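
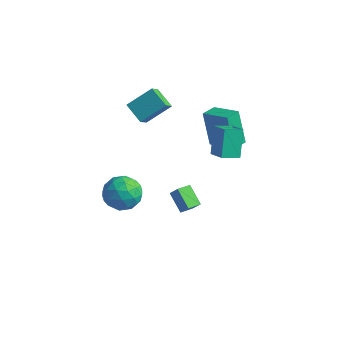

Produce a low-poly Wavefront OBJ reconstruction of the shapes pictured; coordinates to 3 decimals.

v -3.333 -3.806 -0.89
v -2.737 -2.834 -1.001
v -1.803 -4.786 -1.259
v -1.207 -3.814 -1.37
v -1.593 -4.135 -0.34
v -2.539 -3.529 -0.112
v -2.001 -4.091 -2.148
v -2.947 -3.485 -1.92
v -1.914 -3.01 -1.779
v -1.662 -3.037 -0.661
v -2.878 -4.583 -1.599
v -2.626 -4.61 -0.481
v -3.17 -3.234 -0.913
v -1.37 -4.386 -1.347
v -1.598 -4.575 -0.741
v -1.247 -4.003 -0.806
v -3.053 -3.643 -0.391
v -2.703 -3.071 -0.456
v -2.03 -3.836 -0.067
v -1.837 -4.549 -1.804
v -1.487 -3.977 -1.869
v -3.293 -3.617 -1.454
v -2.942 -3.045 -1.519
v -2.51 -3.784 -2.193
v -2.335 -2.766 -1.436
v -1.436 -3.342 -1.652
v -1.902 -3.505 -2.11
v -2.458 -3.149 -1.976
v -2.187 -2.782 -0.779
v -1.288 -3.358 -0.995
v -1.515 -3.546 -0.39
v -2.071 -3.19 -0.256
v -1.703 -2.885 -1.236
v -3.252 -4.262 -1.265
v -2.353 -4.838 -1.481
v -2.469 -4.43 -2.004
v -3.025 -4.074 -1.87
v -3.104 -4.278 -0.608
v -2.205 -4.854 -0.824
v -2.082 -4.471 -0.284
v -2.638 -4.115 -0.15
v -2.837 -4.735 -1.024
v -4.401 -0.479 2.737
v -4.193 -1.205 3.393
v -3.622 0.673 3.766
v -3.414 -0.053 4.422
v -3.246 -0.707 2.118
v -3.038 -1.433 2.774
v -2.467 0.445 3.147
v -2.259 -0.281 3.803
v 1.122 -0.486 4.182
v 2.112 -0.844 4.692
v 1.619 0.413 3.848
v 2.609 0.055 4.358
v 1.591 -1.295 2.702
v 2.581 -1.653 3.212
v 2.088 -0.396 2.368
v 3.078 -0.754 2.878
v -0.259 0.94 0.86
v -0.935 1.156 2.911
v -0.251 1.885 0.764
v -0.926 2.101 2.815
v 1.346 0.979 1.385
v 0.671 1.195 3.436
v 1.355 1.924 1.289
v 0.679 2.14 3.34
v -0.655 -0.995 -3.91
v -1.694 -0.646 -3.121
v -0.502 -0.155 -4.08
v -1.541 0.194 -3.292
v -0.139 -0.954 -3.248
v -1.178 -0.605 -2.46
v 0.014 -0.114 -3.419
v -1.025 0.235 -2.63
f 1 38 17
f 38 12 41
f 17 41 6
f 38 41 17
f 1 17 13
f 17 6 18
f 13 18 2
f 17 18 13
f 1 13 22
f 13 2 23
f 22 23 8
f 13 23 22
f 1 22 34
f 22 8 37
f 34 37 11
f 22 37 34
f 1 34 38
f 34 11 42
f 38 42 12
f 34 42 38
f 2 18 29
f 18 6 32
f 29 32 10
f 18 32 29
f 6 41 19
f 41 12 40
f 19 40 5
f 41 40 19
f 12 42 39
f 42 11 35
f 39 35 3
f 42 35 39
f 11 37 36
f 37 8 24
f 36 24 7
f 37 24 36
f 8 23 28
f 23 2 25
f 28 25 9
f 23 25 28
f 4 30 16
f 30 10 31
f 16 31 5
f 30 31 16
f 4 16 14
f 16 5 15
f 14 15 3
f 16 15 14
f 4 14 21
f 14 3 20
f 21 20 7
f 14 20 21
f 4 21 26
f 21 7 27
f 26 27 9
f 21 27 26
f 4 26 30
f 26 9 33
f 30 33 10
f 26 33 30
f 5 31 19
f 31 10 32
f 19 32 6
f 31 32 19
f 3 15 39
f 15 5 40
f 39 40 12
f 15 40 39
f 7 20 36
f 20 3 35
f 36 35 11
f 20 35 36
f 9 27 28
f 27 7 24
f 28 24 8
f 27 24 28
f 10 33 29
f 33 9 25
f 29 25 2
f 33 25 29
f 44 46 43
f 47 44 43
f 43 46 45
f 45 47 43
f 44 50 46
f 48 44 47
f 48 50 44
f 46 50 45
f 49 47 45
f 45 50 49
f 49 48 47
f 50 48 49
f 52 54 51
f 55 52 51
f 51 54 53
f 53 55 51
f 52 58 54
f 56 52 55
f 56 58 52
f 54 58 53
f 57 55 53
f 53 58 57
f 57 56 55
f 58 56 57
f 60 62 59
f 63 60 59
f 59 62 61
f 61 63 59
f 60 66 62
f 64 60 63
f 64 66 60
f 62 66 61
f 65 63 61
f 61 66 65
f 65 64 63
f 66 64 65
f 68 70 67
f 71 68 67
f 67 70 69
f 69 71 67
f 68 74 70
f 72 68 71
f 72 74 68
f 70 74 69
f 73 71 69
f 69 74 73
f 73 72 71
f 74 72 73



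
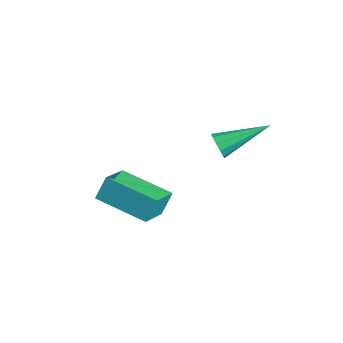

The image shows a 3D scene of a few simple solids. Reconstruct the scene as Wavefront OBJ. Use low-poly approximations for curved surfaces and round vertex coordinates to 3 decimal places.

v 2.766 -0.274 2.924
v 2.961 -0.491 3.343
v 3.374 1.414 3.516
v 3.183 -0.493 3.119
v 3.246 -0.411 2.821
v 3.125 -0.278 2.563
v 2.867 -0.142 2.442
v 2.571 -0.058 2.506
v 2.348 -0.056 2.729
v 2.285 -0.137 3.027
v 2.406 -0.271 3.286
v 2.664 -0.406 3.406
v 1.22 -4.063 1.162
v 1.135 -3.554 1.911
v 0.567 -2.953 0.335
v 0.482 -2.444 1.085
v 2.938 -3.296 0.835
v 2.853 -2.787 1.585
v 2.285 -2.186 0.009
v 2.2 -1.677 0.758
f 2 1 4
f 2 4 3
f 4 1 5
f 4 5 3
f 5 1 6
f 5 6 3
f 6 1 7
f 6 7 3
f 7 1 8
f 7 8 3
f 8 1 9
f 8 9 3
f 9 1 10
f 9 10 3
f 10 1 11
f 10 11 3
f 11 1 12
f 11 12 3
f 12 1 2
f 12 2 3
f 14 16 13
f 17 14 13
f 13 16 15
f 15 17 13
f 14 20 16
f 18 14 17
f 18 20 14
f 16 20 15
f 19 17 15
f 15 20 19
f 19 18 17
f 20 18 19



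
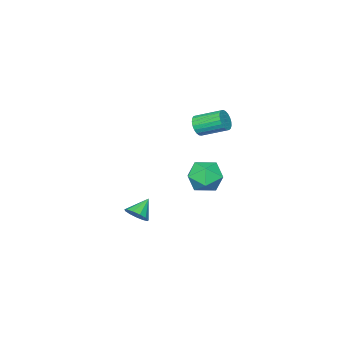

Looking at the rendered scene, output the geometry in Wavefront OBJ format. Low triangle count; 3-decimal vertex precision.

v 3.144 -0.487 -0.75
v 3.433 -0.984 -0.446
v 2.276 -0.553 -0.03
v 3.549 -0.679 -0.279
v 3.536 -0.314 -0.261
v 3.399 -0.003 -0.398
v 3.181 0.154 -0.647
v 2.951 0.107 -0.929
v 2.783 -0.128 -1.153
v 2.73 -0.477 -1.25
v 2.808 -0.83 -1.188
v 2.993 -1.073 -0.986
v 3.226 -1.131 -0.71
v -3.261 -2.619 1.986
v -2.808 -2.607 2.438
v -3.446 -1.369 3.046
v -3.899 -1.381 2.594
v -2.699 -2.458 2.247
v -3.337 -1.219 2.854
v -2.688 -2.336 2.011
v -3.326 -1.097 2.618
v -2.775 -2.263 1.77
v -3.413 -1.024 2.378
v -2.947 -2.252 1.567
v -3.585 -1.013 2.175
v -3.173 -2.304 1.436
v -3.811 -1.065 2.044
v -3.414 -2.411 1.401
v -4.052 -1.172 2.008
v -3.628 -2.554 1.466
v -4.267 -1.315 2.074
v -3.78 -2.708 1.622
v -4.418 -1.469 2.23
v -3.841 -2.847 1.84
v -4.479 -1.608 2.448
v -3.802 -2.946 2.084
v -4.44 -1.708 2.692
v -3.67 -2.989 2.311
v -4.308 -1.751 2.919
v -3.467 -2.968 2.482
v -4.105 -1.73 3.089
v -3.228 -2.887 2.567
v -3.866 -1.648 3.174
v -2.995 -2.759 2.551
v -3.633 -1.521 3.159
v -2.977 -0.649 -0.778
v -1.995 -0.903 -1.092
v -3.445 -2.297 -0.908
v -2.463 -2.551 -1.222
v -2.636 -2.238 -0.222
v -2.347 -1.22 -0.142
v -3.093 -1.98 -1.858
v -2.804 -0.962 -1.778
v -2.066 -1.726 -1.76
v -1.784 -1.885 -0.748
v -3.656 -1.315 -1.252
v -3.374 -1.474 -0.24
f 2 1 4
f 2 4 3
f 4 1 5
f 4 5 3
f 5 1 6
f 5 6 3
f 6 1 7
f 6 7 3
f 7 1 8
f 7 8 3
f 8 1 9
f 8 9 3
f 9 1 10
f 9 10 3
f 10 1 11
f 10 11 3
f 11 1 12
f 11 12 3
f 12 1 13
f 12 13 3
f 13 1 2
f 13 2 3
f 15 14 18
f 15 18 16
f 16 18 19
f 16 19 17
f 18 14 20
f 18 20 19
f 19 20 21
f 19 21 17
f 20 14 22
f 20 22 21
f 21 22 23
f 21 23 17
f 22 14 24
f 22 24 23
f 23 24 25
f 23 25 17
f 24 14 26
f 24 26 25
f 25 26 27
f 25 27 17
f 26 14 28
f 26 28 27
f 27 28 29
f 27 29 17
f 28 14 30
f 28 30 29
f 29 30 31
f 29 31 17
f 30 14 32
f 30 32 31
f 31 32 33
f 31 33 17
f 32 14 34
f 32 34 33
f 33 34 35
f 33 35 17
f 34 14 36
f 34 36 35
f 35 36 37
f 35 37 17
f 36 14 38
f 36 38 37
f 37 38 39
f 37 39 17
f 38 14 40
f 38 40 39
f 39 40 41
f 39 41 17
f 40 14 42
f 40 42 41
f 41 42 43
f 41 43 17
f 42 14 44
f 42 44 43
f 43 44 45
f 43 45 17
f 44 14 15
f 44 15 45
f 45 15 16
f 45 16 17
f 46 57 51
f 46 51 47
f 46 47 53
f 46 53 56
f 46 56 57
f 47 51 55
f 51 57 50
f 57 56 48
f 56 53 52
f 53 47 54
f 49 55 50
f 49 50 48
f 49 48 52
f 49 52 54
f 49 54 55
f 50 55 51
f 48 50 57
f 52 48 56
f 54 52 53
f 55 54 47



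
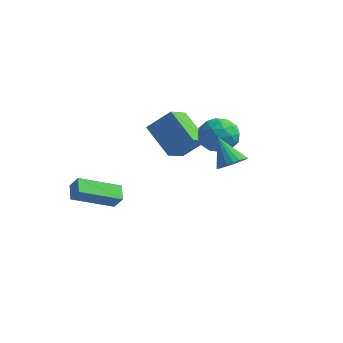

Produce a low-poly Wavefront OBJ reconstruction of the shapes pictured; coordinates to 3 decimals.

v -4.403 -3.34 0.321
v -4.968 -2.817 0.786
v -3.455 -1.608 -0.477
v -4.02 -1.084 -0.012
v -3.88 -3.336 0.952
v -4.445 -2.812 1.417
v -2.932 -1.603 0.154
v -3.497 -1.08 0.619
v -4.931 2.058 2.735
v -4.007 2.7 3.787
v -5.175 3.319 2.179
v -4.251 3.961 3.231
v -3.369 1.819 1.509
v -2.445 2.461 2.561
v -3.613 3.08 0.953
v -2.689 3.722 2.005
v 1.521 0.481 3.06
v 1.945 0.013 3.427
v 0.559 0.599 4.32
v 2.07 0.281 3.497
v 2.1 0.583 3.492
v 2.03 0.867 3.412
v 1.872 1.085 3.271
v 1.653 1.198 3.093
v 1.412 1.187 2.91
v 1.189 1.054 2.753
v 1.023 0.822 2.648
v 0.944 0.531 2.615
v 0.964 0.231 2.659
v 1.081 -0.026 2.772
v 1.273 -0.195 2.934
v 1.509 -0.247 3.119
v 1.746 -0.173 3.293
v -2.231 2.791 3.277
v -1.874 3.203 2.414
v -0.686 2.477 3.766
v -0.329 2.889 2.903
v -0.768 3.482 3.607
v -1.723 3.676 3.305
v -0.837 2.004 2.875
v -1.792 2.198 2.573
v -1.013 2.716 2.166
v -0.971 3.629 2.619
v -1.589 2.051 3.561
v -1.547 2.964 4.014
v -2.188 3.024 2.803
v -0.372 2.656 3.377
v -0.63 3.004 3.791
v -0.421 3.246 3.284
v -2.099 3.302 3.327
v -1.89 3.544 2.82
v -1.24 3.708 3.521
v -0.67 2.136 3.36
v -0.461 2.378 2.853
v -2.139 2.434 2.896
v -1.93 2.676 2.389
v -1.32 1.972 2.659
v -1.472 2.98 2.15
v -0.564 2.796 2.437
v -0.863 2.276 2.42
v -1.424 2.39 2.243
v -1.447 3.517 2.416
v -0.539 3.333 2.703
v -0.797 3.681 3.117
v -1.359 3.795 2.939
v -0.941 3.231 2.27
v -2.021 2.347 3.477
v -1.113 2.163 3.764
v -1.201 1.885 3.241
v -1.763 1.999 3.063
v -1.996 2.884 3.743
v -1.088 2.7 4.03
v -1.136 3.29 3.937
v -1.697 3.404 3.76
v -1.619 2.449 3.91
f 2 4 1
f 5 2 1
f 1 4 3
f 3 5 1
f 2 8 4
f 6 2 5
f 6 8 2
f 4 8 3
f 7 5 3
f 3 8 7
f 7 6 5
f 8 6 7
f 10 12 9
f 13 10 9
f 9 12 11
f 11 13 9
f 10 16 12
f 14 10 13
f 14 16 10
f 12 16 11
f 15 13 11
f 11 16 15
f 15 14 13
f 16 14 15
f 18 17 20
f 18 20 19
f 20 17 21
f 20 21 19
f 21 17 22
f 21 22 19
f 22 17 23
f 22 23 19
f 23 17 24
f 23 24 19
f 24 17 25
f 24 25 19
f 25 17 26
f 25 26 19
f 26 17 27
f 26 27 19
f 27 17 28
f 27 28 19
f 28 17 29
f 28 29 19
f 29 17 30
f 29 30 19
f 30 17 31
f 30 31 19
f 31 17 32
f 31 32 19
f 32 17 33
f 32 33 19
f 33 17 18
f 33 18 19
f 34 71 50
f 71 45 74
f 50 74 39
f 71 74 50
f 34 50 46
f 50 39 51
f 46 51 35
f 50 51 46
f 34 46 55
f 46 35 56
f 55 56 41
f 46 56 55
f 34 55 67
f 55 41 70
f 67 70 44
f 55 70 67
f 34 67 71
f 67 44 75
f 71 75 45
f 67 75 71
f 35 51 62
f 51 39 65
f 62 65 43
f 51 65 62
f 39 74 52
f 74 45 73
f 52 73 38
f 74 73 52
f 45 75 72
f 75 44 68
f 72 68 36
f 75 68 72
f 44 70 69
f 70 41 57
f 69 57 40
f 70 57 69
f 41 56 61
f 56 35 58
f 61 58 42
f 56 58 61
f 37 63 49
f 63 43 64
f 49 64 38
f 63 64 49
f 37 49 47
f 49 38 48
f 47 48 36
f 49 48 47
f 37 47 54
f 47 36 53
f 54 53 40
f 47 53 54
f 37 54 59
f 54 40 60
f 59 60 42
f 54 60 59
f 37 59 63
f 59 42 66
f 63 66 43
f 59 66 63
f 38 64 52
f 64 43 65
f 52 65 39
f 64 65 52
f 36 48 72
f 48 38 73
f 72 73 45
f 48 73 72
f 40 53 69
f 53 36 68
f 69 68 44
f 53 68 69
f 42 60 61
f 60 40 57
f 61 57 41
f 60 57 61
f 43 66 62
f 66 42 58
f 62 58 35
f 66 58 62



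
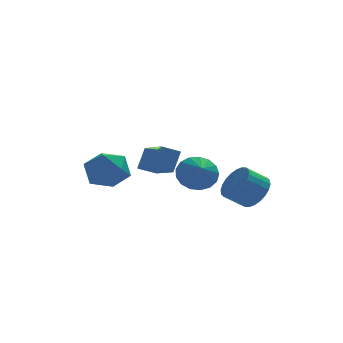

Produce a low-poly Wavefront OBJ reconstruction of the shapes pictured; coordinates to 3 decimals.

v -4.313 1.853 1.777
v -3.709 2.622 1.031
v -2.751 0.618 1.769
v -2.147 1.387 1.023
v -2.37 1.71 2.189
v -3.336 2.473 2.194
v -3.124 0.767 0.606
v -4.09 1.53 0.611
v -2.974 1.951 0.307
v -2.508 2.534 1.285
v -3.952 0.706 1.515
v -3.486 1.289 2.493
v 2.826 -2.697 1.016
v 3.417 -2.888 1.799
v 2.405 -2.955 2.547
v 1.814 -2.763 1.764
v 3.4 -2.499 1.811
v 2.388 -2.565 2.558
v 3.295 -2.139 1.701
v 2.283 -2.206 2.449
v 3.119 -1.865 1.487
v 2.107 -1.931 2.234
v 2.898 -1.717 1.201
v 1.886 -1.783 1.949
v 2.666 -1.718 0.887
v 1.655 -1.784 1.635
v 2.459 -1.868 0.593
v 1.447 -1.935 1.341
v 2.307 -2.145 0.363
v 1.295 -2.211 1.111
v 2.235 -2.505 0.233
v 1.223 -2.572 0.981
v 2.252 -2.895 0.222
v 1.24 -2.961 0.969
v 2.357 -3.254 0.331
v 1.345 -3.321 1.079
v 2.533 -3.529 0.546
v 1.521 -3.595 1.293
v 2.754 -3.677 0.831
v 1.742 -3.743 1.579
v 2.985 -3.676 1.145
v 1.974 -3.742 1.893
v 3.193 -3.525 1.439
v 2.181 -3.592 2.187
v 3.345 -3.249 1.669
v 2.333 -3.315 2.417
v -1.69 -2.144 2.377
v -1.343 -4.036 3.086
v -2.569 -2.161 2.763
v -2.222 -4.053 3.472
v -1.238 -1.667 3.428
v -0.891 -3.559 4.137
v -2.117 -1.684 3.814
v -1.77 -3.576 4.523
v 1.185 1.861 0.724
v 1.881 2.306 1.405
v 1.175 0.819 1.416
v 1.423 2.436 1.594
v 0.911 2.435 1.585
v 0.462 2.302 1.378
v 0.178 2.068 1.022
v 0.125 1.786 0.597
v 0.315 1.522 0.202
v 0.704 1.335 -0.074
v 1.203 1.269 -0.167
v 1.698 1.338 -0.056
v 2.076 1.527 0.234
v 2.249 1.792 0.637
v 2.179 2.073 1.059
f 1 12 6
f 1 6 2
f 1 2 8
f 1 8 11
f 1 11 12
f 2 6 10
f 6 12 5
f 12 11 3
f 11 8 7
f 8 2 9
f 4 10 5
f 4 5 3
f 4 3 7
f 4 7 9
f 4 9 10
f 5 10 6
f 3 5 12
f 7 3 11
f 9 7 8
f 10 9 2
f 14 13 17
f 14 17 15
f 15 17 18
f 15 18 16
f 17 13 19
f 17 19 18
f 18 19 20
f 18 20 16
f 19 13 21
f 19 21 20
f 20 21 22
f 20 22 16
f 21 13 23
f 21 23 22
f 22 23 24
f 22 24 16
f 23 13 25
f 23 25 24
f 24 25 26
f 24 26 16
f 25 13 27
f 25 27 26
f 26 27 28
f 26 28 16
f 27 13 29
f 27 29 28
f 28 29 30
f 28 30 16
f 29 13 31
f 29 31 30
f 30 31 32
f 30 32 16
f 31 13 33
f 31 33 32
f 32 33 34
f 32 34 16
f 33 13 35
f 33 35 34
f 34 35 36
f 34 36 16
f 35 13 37
f 35 37 36
f 36 37 38
f 36 38 16
f 37 13 39
f 37 39 38
f 38 39 40
f 38 40 16
f 39 13 41
f 39 41 40
f 40 41 42
f 40 42 16
f 41 13 43
f 41 43 42
f 42 43 44
f 42 44 16
f 43 13 45
f 43 45 44
f 44 45 46
f 44 46 16
f 45 13 14
f 45 14 46
f 46 14 15
f 46 15 16
f 48 50 47
f 51 48 47
f 47 50 49
f 49 51 47
f 48 54 50
f 52 48 51
f 52 54 48
f 50 54 49
f 53 51 49
f 49 54 53
f 53 52 51
f 54 52 53
f 56 55 58
f 56 58 57
f 58 55 59
f 58 59 57
f 59 55 60
f 59 60 57
f 60 55 61
f 60 61 57
f 61 55 62
f 61 62 57
f 62 55 63
f 62 63 57
f 63 55 64
f 63 64 57
f 64 55 65
f 64 65 57
f 65 55 66
f 65 66 57
f 66 55 67
f 66 67 57
f 67 55 68
f 67 68 57
f 68 55 69
f 68 69 57
f 69 55 56
f 69 56 57



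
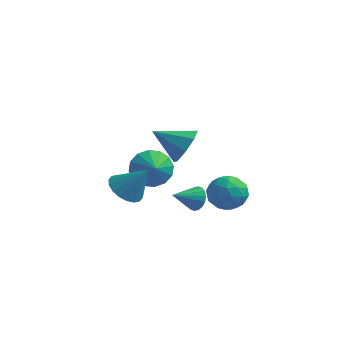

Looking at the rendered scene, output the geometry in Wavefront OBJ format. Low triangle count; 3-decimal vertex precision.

v -1.038 -0.232 -1.11
v -0.708 -0.72 -1.488
v -1.802 -1.228 -0.49
v -0.53 -0.698 -1.233
v -0.453 -0.583 -0.954
v -0.492 -0.399 -0.705
v -0.639 -0.182 -0.537
v -0.865 0.026 -0.483
v -1.125 0.182 -0.552
v -1.368 0.256 -0.732
v -1.546 0.234 -0.987
v -1.623 0.119 -1.266
v -1.584 -0.065 -1.515
v -1.437 -0.282 -1.683
v -1.211 -0.489 -1.737
v -0.951 -0.646 -1.668
v -3.98 1.232 -0.661
v -3.254 1.205 -1.474
v -3.42 0.528 -0.139
v -3.07 1.61 -1.127
v -3.129 1.913 -0.655
v -3.416 2.034 -0.185
v -3.854 1.94 0.158
v -4.326 1.656 0.281
v -4.705 1.259 0.152
v -4.89 0.854 -0.195
v -4.831 0.551 -0.667
v -4.544 0.43 -1.138
v -4.105 0.524 -1.48
v -3.633 0.808 -1.604
v -0.866 -1.849 3.317
v -0.48 -1.429 4.186
v -2.314 -2.231 4.143
v -0.874 -0.9 3.741
v -1.264 -0.927 3.047
v -1.42 -1.494 2.511
v -1.252 -2.269 2.447
v -0.858 -2.799 2.892
v -0.469 -2.772 3.586
v -0.312 -2.204 4.122
v -1.005 3.624 -3.3
v -0.476 3.928 -2.405
v -1.124 1.992 -2.675
v -0.595 2.296 -1.78
v -1.599 2.657 -1.965
v -1.526 3.666 -2.351
v -0.074 2.254 -2.729
v -0.001 3.263 -3.115
v 0.099 3.081 -2.052
v -0.844 3.331 -1.58
v -0.756 2.589 -3.5
v -1.699 2.839 -3.028
v -0.73 3.92 -2.907
v -0.87 2 -2.173
v -1.46 2.213 -2.282
v -1.15 2.391 -1.756
v -1.347 3.766 -2.876
v -1.036 3.944 -2.35
v -1.696 3.197 -2.091
v -0.564 1.976 -2.73
v -0.253 2.154 -2.204
v -0.45 3.529 -3.324
v -0.14 3.707 -2.798
v 0.096 2.723 -2.989
v -0.081 3.6 -2.173
v -0.152 2.641 -1.806
v 0.155 2.616 -2.364
v 0.198 3.209 -2.591
v -0.635 3.747 -1.896
v -0.706 2.787 -1.529
v -1.296 3 -1.638
v -1.252 3.593 -1.865
v -0.297 3.249 -1.689
v -0.894 3.133 -3.551
v -0.965 2.173 -3.184
v -0.348 2.327 -3.215
v -0.304 2.92 -3.442
v -1.448 3.279 -3.274
v -1.519 2.32 -2.907
v -1.798 2.711 -2.489
v -1.755 3.304 -2.716
v -1.303 2.671 -3.391
v -3.698 -2.14 -0.012
v -2.98 -1.866 -0.588
v -2.662 -1.94 1.372
v -3.175 -1.497 -0.496
v -3.472 -1.255 -0.308
v -3.815 -1.188 -0.062
v -4.134 -1.31 0.195
v -4.367 -1.596 0.41
v -4.467 -1.99 0.542
v -4.415 -2.413 0.564
v -4.221 -2.782 0.472
v -3.924 -3.024 0.285
v -3.581 -3.091 0.038
v -3.262 -2.97 -0.219
v -3.029 -2.684 -0.434
v -2.929 -2.29 -0.566
f 2 1 4
f 2 4 3
f 4 1 5
f 4 5 3
f 5 1 6
f 5 6 3
f 6 1 7
f 6 7 3
f 7 1 8
f 7 8 3
f 8 1 9
f 8 9 3
f 9 1 10
f 9 10 3
f 10 1 11
f 10 11 3
f 11 1 12
f 11 12 3
f 12 1 13
f 12 13 3
f 13 1 14
f 13 14 3
f 14 1 15
f 14 15 3
f 15 1 16
f 15 16 3
f 16 1 2
f 16 2 3
f 18 17 20
f 18 20 19
f 20 17 21
f 20 21 19
f 21 17 22
f 21 22 19
f 22 17 23
f 22 23 19
f 23 17 24
f 23 24 19
f 24 17 25
f 24 25 19
f 25 17 26
f 25 26 19
f 26 17 27
f 26 27 19
f 27 17 28
f 27 28 19
f 28 17 29
f 28 29 19
f 29 17 30
f 29 30 19
f 30 17 18
f 30 18 19
f 32 31 34
f 32 34 33
f 34 31 35
f 34 35 33
f 35 31 36
f 35 36 33
f 36 31 37
f 36 37 33
f 37 31 38
f 37 38 33
f 38 31 39
f 38 39 33
f 39 31 40
f 39 40 33
f 40 31 32
f 40 32 33
f 41 78 57
f 78 52 81
f 57 81 46
f 78 81 57
f 41 57 53
f 57 46 58
f 53 58 42
f 57 58 53
f 41 53 62
f 53 42 63
f 62 63 48
f 53 63 62
f 41 62 74
f 62 48 77
f 74 77 51
f 62 77 74
f 41 74 78
f 74 51 82
f 78 82 52
f 74 82 78
f 42 58 69
f 58 46 72
f 69 72 50
f 58 72 69
f 46 81 59
f 81 52 80
f 59 80 45
f 81 80 59
f 52 82 79
f 82 51 75
f 79 75 43
f 82 75 79
f 51 77 76
f 77 48 64
f 76 64 47
f 77 64 76
f 48 63 68
f 63 42 65
f 68 65 49
f 63 65 68
f 44 70 56
f 70 50 71
f 56 71 45
f 70 71 56
f 44 56 54
f 56 45 55
f 54 55 43
f 56 55 54
f 44 54 61
f 54 43 60
f 61 60 47
f 54 60 61
f 44 61 66
f 61 47 67
f 66 67 49
f 61 67 66
f 44 66 70
f 66 49 73
f 70 73 50
f 66 73 70
f 45 71 59
f 71 50 72
f 59 72 46
f 71 72 59
f 43 55 79
f 55 45 80
f 79 80 52
f 55 80 79
f 47 60 76
f 60 43 75
f 76 75 51
f 60 75 76
f 49 67 68
f 67 47 64
f 68 64 48
f 67 64 68
f 50 73 69
f 73 49 65
f 69 65 42
f 73 65 69
f 84 83 86
f 84 86 85
f 86 83 87
f 86 87 85
f 87 83 88
f 87 88 85
f 88 83 89
f 88 89 85
f 89 83 90
f 89 90 85
f 90 83 91
f 90 91 85
f 91 83 92
f 91 92 85
f 92 83 93
f 92 93 85
f 93 83 94
f 93 94 85
f 94 83 95
f 94 95 85
f 95 83 96
f 95 96 85
f 96 83 97
f 96 97 85
f 97 83 98
f 97 98 85
f 98 83 84
f 98 84 85



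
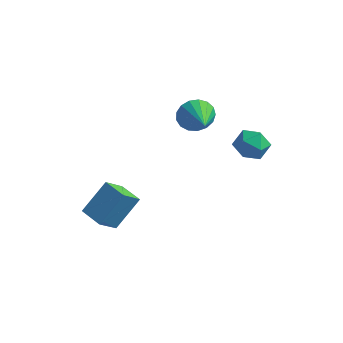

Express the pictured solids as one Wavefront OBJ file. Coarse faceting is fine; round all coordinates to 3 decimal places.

v 0.915 -0.376 2.407
v 1.389 -0.243 1.666
v 2.045 -1.584 2.913
v 1.557 0.032 1.945
v 1.578 0.212 2.33
v 1.447 0.259 2.733
v 1.194 0.159 3.061
v 0.877 -0.063 3.239
v 0.569 -0.356 3.227
v 0.34 -0.655 3.026
v 0.242 -0.889 2.684
v 0.299 -1.006 2.279
v 0.497 -0.978 1.902
v 0.791 -0.813 1.642
v 1.113 -0.548 1.556
v -2.545 -2.999 -3.979
v -2.798 -3.957 -3.107
v -1.993 -1.864 -2.572
v -2.246 -2.822 -1.7
v -1.374 -3.418 -4.1
v -1.627 -4.376 -3.228
v -0.822 -2.283 -2.693
v -1.075 -3.241 -1.821
v 3.307 1.146 0.117
v 3.961 0.959 0.713
v 2.459 0.121 0.727
v 3.113 -0.066 1.323
v 2.674 0.723 1.367
v 3.197 1.356 0.99
v 3.223 -0.276 0.45
v 3.746 0.357 0.073
v 3.909 0.08 0.919
v 3.57 0.698 1.485
v 2.85 0.382 -0.045
v 2.511 1 0.521
f 2 1 4
f 2 4 3
f 4 1 5
f 4 5 3
f 5 1 6
f 5 6 3
f 6 1 7
f 6 7 3
f 7 1 8
f 7 8 3
f 8 1 9
f 8 9 3
f 9 1 10
f 9 10 3
f 10 1 11
f 10 11 3
f 11 1 12
f 11 12 3
f 12 1 13
f 12 13 3
f 13 1 14
f 13 14 3
f 14 1 15
f 14 15 3
f 15 1 2
f 15 2 3
f 17 19 16
f 20 17 16
f 16 19 18
f 18 20 16
f 17 23 19
f 21 17 20
f 21 23 17
f 19 23 18
f 22 20 18
f 18 23 22
f 22 21 20
f 23 21 22
f 24 35 29
f 24 29 25
f 24 25 31
f 24 31 34
f 24 34 35
f 25 29 33
f 29 35 28
f 35 34 26
f 34 31 30
f 31 25 32
f 27 33 28
f 27 28 26
f 27 26 30
f 27 30 32
f 27 32 33
f 28 33 29
f 26 28 35
f 30 26 34
f 32 30 31
f 33 32 25



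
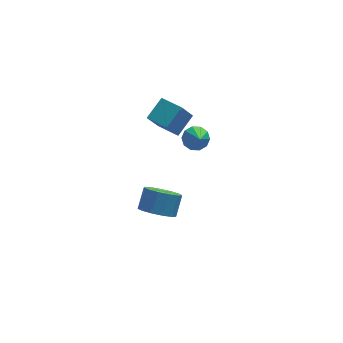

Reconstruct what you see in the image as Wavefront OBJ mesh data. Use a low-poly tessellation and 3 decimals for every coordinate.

v -2.673 -3.656 -1.902
v -2.012 -3.195 -2.636
v -1.487 -2.382 -1.652
v -2.147 -2.844 -0.918
v -2.529 -2.863 -2.635
v -2.003 -2.05 -1.651
v -3.091 -2.782 -2.401
v -2.566 -1.969 -1.417
v -3.52 -2.98 -2.008
v -2.995 -2.167 -1.025
v -3.681 -3.392 -1.582
v -3.155 -2.579 -0.599
v -3.521 -3.888 -1.257
v -2.995 -3.075 -0.274
v -3.092 -4.311 -1.137
v -2.566 -3.498 -0.154
v -2.53 -4.526 -1.26
v -2.004 -3.713 -0.276
v -2.013 -4.465 -1.586
v -1.488 -3.652 -0.603
v -1.706 -4.147 -2.013
v -1.18 -3.334 -1.029
v -1.705 -3.674 -2.404
v -1.18 -2.861 -1.42
v 1.467 4.398 -4.446
v 2.296 4.244 -4.547
v 1.373 2.962 -3.014
v 2.244 4.614 -4.178
v 1.894 4.903 -3.912
v 1.382 4.998 -3.85
v 0.901 4.864 -4.015
v 0.637 4.553 -4.345
v 0.689 4.182 -4.713
v 1.039 3.894 -4.98
v 1.552 3.798 -5.042
v 2.032 3.932 -4.877
v -0.801 2.087 -0.411
v 0.268 2.94 0.419
v -1.701 3.342 -0.541
v -0.632 4.195 0.289
v -0.048 2.485 -1.789
v 1.021 3.338 -0.959
v -0.948 3.74 -1.919
v 0.121 4.593 -1.089
f 2 1 5
f 2 5 3
f 3 5 6
f 3 6 4
f 5 1 7
f 5 7 6
f 6 7 8
f 6 8 4
f 7 1 9
f 7 9 8
f 8 9 10
f 8 10 4
f 9 1 11
f 9 11 10
f 10 11 12
f 10 12 4
f 11 1 13
f 11 13 12
f 12 13 14
f 12 14 4
f 13 1 15
f 13 15 14
f 14 15 16
f 14 16 4
f 15 1 17
f 15 17 16
f 16 17 18
f 16 18 4
f 17 1 19
f 17 19 18
f 18 19 20
f 18 20 4
f 19 1 21
f 19 21 20
f 20 21 22
f 20 22 4
f 21 1 23
f 21 23 22
f 22 23 24
f 22 24 4
f 23 1 2
f 23 2 24
f 24 2 3
f 24 3 4
f 26 25 28
f 26 28 27
f 28 25 29
f 28 29 27
f 29 25 30
f 29 30 27
f 30 25 31
f 30 31 27
f 31 25 32
f 31 32 27
f 32 25 33
f 32 33 27
f 33 25 34
f 33 34 27
f 34 25 35
f 34 35 27
f 35 25 36
f 35 36 27
f 36 25 26
f 36 26 27
f 38 40 37
f 41 38 37
f 37 40 39
f 39 41 37
f 38 44 40
f 42 38 41
f 42 44 38
f 40 44 39
f 43 41 39
f 39 44 43
f 43 42 41
f 44 42 43



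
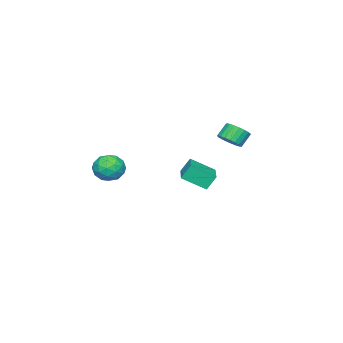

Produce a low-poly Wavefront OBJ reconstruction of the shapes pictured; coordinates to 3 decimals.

v 3.268 -2.77 -1.357
v 4.15 -2.319 -1.005
v 3.29 -3.841 -0.035
v 4.172 -3.39 0.317
v 3.264 -2.86 0.342
v 3.251 -2.198 -0.475
v 4.189 -3.962 -0.565
v 4.176 -3.3 -1.382
v 4.72 -3.055 -0.516
v 4.148 -2.374 0.045
v 3.292 -3.786 -1.085
v 2.72 -3.105 -0.524
v 3.708 -2.45 -1.297
v 3.732 -3.71 0.257
v 3.199 -3.398 0.272
v 3.717 -3.133 0.479
v 3.179 -2.38 -0.985
v 3.697 -2.114 -0.778
v 3.176 -2.432 0.014
v 3.743 -4.046 -0.262
v 4.261 -3.78 -0.055
v 3.723 -3.027 -1.519
v 4.241 -2.762 -1.312
v 4.264 -3.728 -1.054
v 4.561 -2.618 -0.803
v 4.573 -3.248 -0.026
v 4.583 -3.584 -0.544
v 4.576 -3.195 -1.024
v 4.224 -2.218 -0.473
v 4.237 -2.847 0.304
v 3.703 -2.536 0.319
v 3.695 -2.147 -0.161
v 4.559 -2.651 -0.186
v 3.203 -3.313 -1.344
v 3.216 -3.942 -0.567
v 3.745 -4.013 -0.879
v 3.737 -3.624 -1.359
v 2.867 -2.912 -1.014
v 2.879 -3.542 -0.237
v 2.864 -2.965 -0.016
v 2.857 -2.576 -0.496
v 2.881 -3.509 -0.854
v -3.076 0.974 0.287
v -2.619 1.662 0.487
v -3.306 1.874 1.332
v -3.764 1.186 1.133
v -2.856 1.794 0.261
v -3.543 2.007 1.106
v -3.131 1.785 0.039
v -3.819 1.997 0.884
v -3.397 1.635 -0.139
v -4.084 1.848 0.706
v -3.607 1.371 -0.244
v -4.295 1.584 0.601
v -3.725 1.039 -0.257
v -4.413 1.251 0.588
v -3.732 0.695 -0.176
v -4.419 0.907 0.669
v -3.625 0.399 -0.015
v -4.312 0.611 0.831
v -3.423 0.203 0.199
v -4.11 0.415 1.044
v -3.161 0.14 0.428
v -3.849 0.352 1.273
v -2.884 0.221 0.633
v -3.572 0.433 1.478
v -2.641 0.433 0.778
v -3.329 0.645 1.623
v -2.473 0.738 0.838
v -3.161 0.95 1.683
v -2.409 1.084 0.803
v -3.097 1.296 1.648
v -2.461 1.411 0.679
v -3.148 1.623 1.524
v -5.263 -1.355 -3.388
v -4.494 -2.723 -2.468
v -3.475 -0.171 -3.122
v -2.706 -1.54 -2.201
v -4.834 -1.78 -4.379
v -4.065 -3.149 -3.458
v -3.046 -0.597 -4.112
v -2.277 -1.965 -3.192
f 1 38 17
f 38 12 41
f 17 41 6
f 38 41 17
f 1 17 13
f 17 6 18
f 13 18 2
f 17 18 13
f 1 13 22
f 13 2 23
f 22 23 8
f 13 23 22
f 1 22 34
f 22 8 37
f 34 37 11
f 22 37 34
f 1 34 38
f 34 11 42
f 38 42 12
f 34 42 38
f 2 18 29
f 18 6 32
f 29 32 10
f 18 32 29
f 6 41 19
f 41 12 40
f 19 40 5
f 41 40 19
f 12 42 39
f 42 11 35
f 39 35 3
f 42 35 39
f 11 37 36
f 37 8 24
f 36 24 7
f 37 24 36
f 8 23 28
f 23 2 25
f 28 25 9
f 23 25 28
f 4 30 16
f 30 10 31
f 16 31 5
f 30 31 16
f 4 16 14
f 16 5 15
f 14 15 3
f 16 15 14
f 4 14 21
f 14 3 20
f 21 20 7
f 14 20 21
f 4 21 26
f 21 7 27
f 26 27 9
f 21 27 26
f 4 26 30
f 26 9 33
f 30 33 10
f 26 33 30
f 5 31 19
f 31 10 32
f 19 32 6
f 31 32 19
f 3 15 39
f 15 5 40
f 39 40 12
f 15 40 39
f 7 20 36
f 20 3 35
f 36 35 11
f 20 35 36
f 9 27 28
f 27 7 24
f 28 24 8
f 27 24 28
f 10 33 29
f 33 9 25
f 29 25 2
f 33 25 29
f 44 43 47
f 44 47 45
f 45 47 48
f 45 48 46
f 47 43 49
f 47 49 48
f 48 49 50
f 48 50 46
f 49 43 51
f 49 51 50
f 50 51 52
f 50 52 46
f 51 43 53
f 51 53 52
f 52 53 54
f 52 54 46
f 53 43 55
f 53 55 54
f 54 55 56
f 54 56 46
f 55 43 57
f 55 57 56
f 56 57 58
f 56 58 46
f 57 43 59
f 57 59 58
f 58 59 60
f 58 60 46
f 59 43 61
f 59 61 60
f 60 61 62
f 60 62 46
f 61 43 63
f 61 63 62
f 62 63 64
f 62 64 46
f 63 43 65
f 63 65 64
f 64 65 66
f 64 66 46
f 65 43 67
f 65 67 66
f 66 67 68
f 66 68 46
f 67 43 69
f 67 69 68
f 68 69 70
f 68 70 46
f 69 43 71
f 69 71 70
f 70 71 72
f 70 72 46
f 71 43 73
f 71 73 72
f 72 73 74
f 72 74 46
f 73 43 44
f 73 44 74
f 74 44 45
f 74 45 46
f 76 78 75
f 79 76 75
f 75 78 77
f 77 79 75
f 76 82 78
f 80 76 79
f 80 82 76
f 78 82 77
f 81 79 77
f 77 82 81
f 81 80 79
f 82 80 81



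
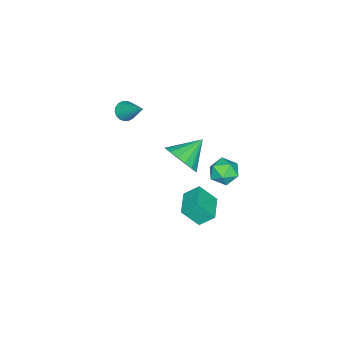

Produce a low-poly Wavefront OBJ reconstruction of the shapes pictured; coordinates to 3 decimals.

v 0.877 -4.468 1.073
v 1.105 -4.146 0.621
v 1.403 -3.132 2.287
v 0.853 -4.059 0.634
v 0.606 -4.053 0.734
v 0.412 -4.129 0.902
v 0.311 -4.273 1.103
v 0.322 -4.454 1.299
v 0.442 -4.639 1.449
v 0.649 -4.789 1.525
v 0.901 -4.876 1.512
v 1.149 -4.882 1.411
v 1.342 -4.806 1.244
v 1.444 -4.663 1.043
v 1.433 -4.481 0.847
v 1.312 -4.297 0.697
v 2.371 -0.462 0.308
v 2.824 -0.772 1.191
v 1.109 0.042 1.132
v 2.977 -0.301 1.138
v 2.991 0.133 0.894
v 2.863 0.43 0.516
v 2.623 0.523 0.091
v 2.325 0.391 -0.285
v 2.037 0.063 -0.525
v 1.826 -0.385 -0.574
v 1.74 -0.851 -0.421
v 1.799 -1.228 -0.101
v 1.989 -1.429 0.313
v 2.266 -1.409 0.725
v 2.568 -1.172 1.043
v 1.731 0.362 -3.641
v 2.112 -0.436 -2.66
v 1.413 1.066 -2.945
v 1.793 0.269 -1.964
v 3.047 0.971 -3.656
v 3.427 0.174 -2.675
v 2.728 1.676 -2.96
v 3.109 0.878 -1.979
v 3.074 2.898 1.308
v 3.883 2.869 1.316
v 3.037 2.151 2.384
v 3.846 2.122 2.392
v 3.464 2.817 2.556
v 3.486 3.278 1.892
v 3.434 1.742 1.808
v 3.456 2.203 1.144
v 4.105 2.155 1.625
v 4.124 2.819 2.088
v 2.796 2.201 1.612
v 2.815 2.865 2.075
f 2 1 4
f 2 4 3
f 4 1 5
f 4 5 3
f 5 1 6
f 5 6 3
f 6 1 7
f 6 7 3
f 7 1 8
f 7 8 3
f 8 1 9
f 8 9 3
f 9 1 10
f 9 10 3
f 10 1 11
f 10 11 3
f 11 1 12
f 11 12 3
f 12 1 13
f 12 13 3
f 13 1 14
f 13 14 3
f 14 1 15
f 14 15 3
f 15 1 16
f 15 16 3
f 16 1 2
f 16 2 3
f 18 17 20
f 18 20 19
f 20 17 21
f 20 21 19
f 21 17 22
f 21 22 19
f 22 17 23
f 22 23 19
f 23 17 24
f 23 24 19
f 24 17 25
f 24 25 19
f 25 17 26
f 25 26 19
f 26 17 27
f 26 27 19
f 27 17 28
f 27 28 19
f 28 17 29
f 28 29 19
f 29 17 30
f 29 30 19
f 30 17 31
f 30 31 19
f 31 17 18
f 31 18 19
f 33 35 32
f 36 33 32
f 32 35 34
f 34 36 32
f 33 39 35
f 37 33 36
f 37 39 33
f 35 39 34
f 38 36 34
f 34 39 38
f 38 37 36
f 39 37 38
f 40 51 45
f 40 45 41
f 40 41 47
f 40 47 50
f 40 50 51
f 41 45 49
f 45 51 44
f 51 50 42
f 50 47 46
f 47 41 48
f 43 49 44
f 43 44 42
f 43 42 46
f 43 46 48
f 43 48 49
f 44 49 45
f 42 44 51
f 46 42 50
f 48 46 47
f 49 48 41



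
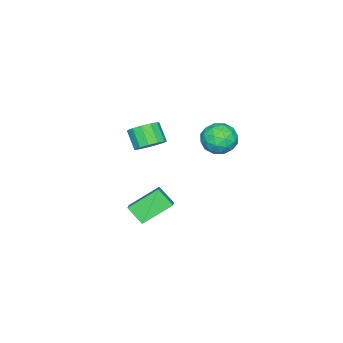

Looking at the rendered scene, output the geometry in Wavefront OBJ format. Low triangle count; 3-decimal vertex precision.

v 1.135 0.771 2.499
v 1.823 1.072 3.065
v 1.332 0.31 4.066
v 0.645 0.009 3.501
v 1.42 1.411 3.126
v 0.93 0.649 4.127
v 0.927 1.547 2.988
v 0.437 0.785 3.989
v 0.5 1.436 2.695
v 0.01 0.674 3.696
v 0.275 1.114 2.339
v -0.215 0.353 3.34
v 0.323 0.683 2.035
v -0.168 -0.078 3.036
v 0.628 0.28 1.878
v 0.138 -0.481 2.879
v 1.095 0.033 1.918
v 0.605 -0.729 2.92
v 1.574 0.02 2.143
v 1.084 -0.742 3.144
v 1.914 0.245 2.481
v 1.424 -0.516 3.482
v 2.007 0.637 2.825
v 1.517 -0.124 3.826
v -4.399 2.84 0.803
v -3.519 3.4 0.281
v -3.161 1.86 1.839
v -2.281 2.42 1.317
v -2.987 2.995 2.047
v -3.752 3.6 1.407
v -2.928 1.66 0.713
v -3.693 2.265 0.073
v -2.61 2.671 0.225
v -2.646 3.496 1.05
v -4.034 1.764 1.07
v -4.07 2.589 1.895
v -4.068 3.206 0.451
v -2.612 2.054 1.669
v -3.027 2.392 2.098
v -2.51 2.721 1.791
v -4.205 3.324 1.113
v -3.687 3.653 0.806
v -3.375 3.415 1.844
v -2.993 1.607 1.314
v -2.475 1.936 1.007
v -4.17 2.539 0.329
v -3.653 2.868 0.022
v -3.305 1.845 0.276
v -3.016 3.107 0.111
v -2.288 2.531 0.72
v -2.668 2.084 0.365
v -3.118 2.44 -0.011
v -3.037 3.592 0.596
v -2.309 3.016 1.205
v -2.724 3.354 1.634
v -3.174 3.71 1.258
v -2.503 3.163 0.563
v -4.371 2.244 0.915
v -3.643 1.668 1.524
v -3.506 1.55 0.862
v -3.956 1.906 0.486
v -4.392 2.729 1.4
v -3.664 2.153 2.009
v -3.562 2.82 2.131
v -4.012 3.176 1.755
v -4.177 2.097 1.557
v -1.726 -0.37 -3.17
v -0.798 0.113 -2.623
v -1.673 0.626 -4.139
v -0.745 1.108 -3.592
v -0.375 -1.608 -4.368
v 0.553 -1.126 -3.821
v -0.322 -0.613 -5.337
v 0.606 -0.13 -4.79
f 2 1 5
f 2 5 3
f 3 5 6
f 3 6 4
f 5 1 7
f 5 7 6
f 6 7 8
f 6 8 4
f 7 1 9
f 7 9 8
f 8 9 10
f 8 10 4
f 9 1 11
f 9 11 10
f 10 11 12
f 10 12 4
f 11 1 13
f 11 13 12
f 12 13 14
f 12 14 4
f 13 1 15
f 13 15 14
f 14 15 16
f 14 16 4
f 15 1 17
f 15 17 16
f 16 17 18
f 16 18 4
f 17 1 19
f 17 19 18
f 18 19 20
f 18 20 4
f 19 1 21
f 19 21 20
f 20 21 22
f 20 22 4
f 21 1 23
f 21 23 22
f 22 23 24
f 22 24 4
f 23 1 2
f 23 2 24
f 24 2 3
f 24 3 4
f 25 62 41
f 62 36 65
f 41 65 30
f 62 65 41
f 25 41 37
f 41 30 42
f 37 42 26
f 41 42 37
f 25 37 46
f 37 26 47
f 46 47 32
f 37 47 46
f 25 46 58
f 46 32 61
f 58 61 35
f 46 61 58
f 25 58 62
f 58 35 66
f 62 66 36
f 58 66 62
f 26 42 53
f 42 30 56
f 53 56 34
f 42 56 53
f 30 65 43
f 65 36 64
f 43 64 29
f 65 64 43
f 36 66 63
f 66 35 59
f 63 59 27
f 66 59 63
f 35 61 60
f 61 32 48
f 60 48 31
f 61 48 60
f 32 47 52
f 47 26 49
f 52 49 33
f 47 49 52
f 28 54 40
f 54 34 55
f 40 55 29
f 54 55 40
f 28 40 38
f 40 29 39
f 38 39 27
f 40 39 38
f 28 38 45
f 38 27 44
f 45 44 31
f 38 44 45
f 28 45 50
f 45 31 51
f 50 51 33
f 45 51 50
f 28 50 54
f 50 33 57
f 54 57 34
f 50 57 54
f 29 55 43
f 55 34 56
f 43 56 30
f 55 56 43
f 27 39 63
f 39 29 64
f 63 64 36
f 39 64 63
f 31 44 60
f 44 27 59
f 60 59 35
f 44 59 60
f 33 51 52
f 51 31 48
f 52 48 32
f 51 48 52
f 34 57 53
f 57 33 49
f 53 49 26
f 57 49 53
f 68 70 67
f 71 68 67
f 67 70 69
f 69 71 67
f 68 74 70
f 72 68 71
f 72 74 68
f 70 74 69
f 73 71 69
f 69 74 73
f 73 72 71
f 74 72 73



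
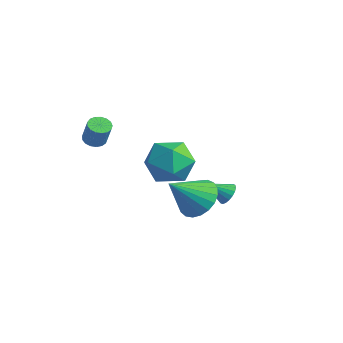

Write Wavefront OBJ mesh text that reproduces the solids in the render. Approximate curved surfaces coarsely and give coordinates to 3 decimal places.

v -3.546 -3.782 0.682
v -3.273 -3.349 0.588
v -2.821 -3.406 1.644
v -3.094 -3.838 1.738
v -3.487 -3.265 0.684
v -3.035 -3.322 1.74
v -3.714 -3.299 0.78
v -3.262 -3.356 1.836
v -3.903 -3.444 0.853
v -3.451 -3.501 1.909
v -4.01 -3.666 0.887
v -3.558 -3.723 1.943
v -4.011 -3.915 0.874
v -3.559 -3.972 1.93
v -3.905 -4.133 0.817
v -3.453 -4.19 1.873
v -3.717 -4.27 0.729
v -3.265 -4.327 1.785
v -3.49 -4.296 0.63
v -3.038 -4.353 1.686
v -3.276 -4.204 0.544
v -2.824 -4.26 1.6
v -3.123 -4.015 0.489
v -2.671 -4.072 1.544
v -3.068 -3.772 0.478
v -2.616 -3.829 1.534
v -3.122 -3.532 0.514
v -2.67 -3.589 1.57
v -3.355 1.225 -2.649
v -2.675 0.306 -3.158
v -4.205 -0.106 -1.382
v -3.525 -1.025 -1.891
v -2.967 -0.14 -1.205
v -2.441 0.683 -1.988
v -4.439 -0.483 -2.552
v -3.913 0.34 -3.335
v -3.345 -0.749 -3.098
v -2.435 -0.538 -2.266
v -4.445 0.738 -2.274
v -3.535 0.949 -1.442
v 1.401 -2.463 -0.952
v 1.926 -1.93 -0.289
v 1.099 -3.737 0.312
v 1.542 -1.783 -0.233
v 1.132 -1.753 -0.301
v 0.77 -1.846 -0.482
v 0.516 -2.046 -0.744
v 0.416 -2.318 -1.042
v 0.486 -2.615 -1.325
v 0.714 -2.886 -1.543
v 1.061 -3.083 -1.659
v 1.467 -3.174 -1.653
v 1.861 -3.141 -1.525
v 2.176 -2.991 -1.299
v 2.357 -2.75 -1.012
v 2.373 -2.459 -0.716
v 2.221 -2.169 -0.46
v 1.372 -0.876 -1.395
v 1.848 -1.046 -1.179
v 0.808 -1.624 -0.745
v 1.781 -0.865 -1.028
v 1.633 -0.686 -0.95
v 1.433 -0.545 -0.961
v 1.222 -0.469 -1.057
v 1.039 -0.474 -1.221
v 0.923 -0.559 -1.419
v 0.896 -0.706 -1.612
v 0.962 -0.887 -1.762
v 1.11 -1.066 -1.84
v 1.31 -1.207 -1.83
v 1.522 -1.283 -1.733
v 1.704 -1.278 -1.57
v 1.82 -1.194 -1.372
f 2 1 5
f 2 5 3
f 3 5 6
f 3 6 4
f 5 1 7
f 5 7 6
f 6 7 8
f 6 8 4
f 7 1 9
f 7 9 8
f 8 9 10
f 8 10 4
f 9 1 11
f 9 11 10
f 10 11 12
f 10 12 4
f 11 1 13
f 11 13 12
f 12 13 14
f 12 14 4
f 13 1 15
f 13 15 14
f 14 15 16
f 14 16 4
f 15 1 17
f 15 17 16
f 16 17 18
f 16 18 4
f 17 1 19
f 17 19 18
f 18 19 20
f 18 20 4
f 19 1 21
f 19 21 20
f 20 21 22
f 20 22 4
f 21 1 23
f 21 23 22
f 22 23 24
f 22 24 4
f 23 1 25
f 23 25 24
f 24 25 26
f 24 26 4
f 25 1 27
f 25 27 26
f 26 27 28
f 26 28 4
f 27 1 2
f 27 2 28
f 28 2 3
f 28 3 4
f 29 40 34
f 29 34 30
f 29 30 36
f 29 36 39
f 29 39 40
f 30 34 38
f 34 40 33
f 40 39 31
f 39 36 35
f 36 30 37
f 32 38 33
f 32 33 31
f 32 31 35
f 32 35 37
f 32 37 38
f 33 38 34
f 31 33 40
f 35 31 39
f 37 35 36
f 38 37 30
f 42 41 44
f 42 44 43
f 44 41 45
f 44 45 43
f 45 41 46
f 45 46 43
f 46 41 47
f 46 47 43
f 47 41 48
f 47 48 43
f 48 41 49
f 48 49 43
f 49 41 50
f 49 50 43
f 50 41 51
f 50 51 43
f 51 41 52
f 51 52 43
f 52 41 53
f 52 53 43
f 53 41 54
f 53 54 43
f 54 41 55
f 54 55 43
f 55 41 56
f 55 56 43
f 56 41 57
f 56 57 43
f 57 41 42
f 57 42 43
f 59 58 61
f 59 61 60
f 61 58 62
f 61 62 60
f 62 58 63
f 62 63 60
f 63 58 64
f 63 64 60
f 64 58 65
f 64 65 60
f 65 58 66
f 65 66 60
f 66 58 67
f 66 67 60
f 67 58 68
f 67 68 60
f 68 58 69
f 68 69 60
f 69 58 70
f 69 70 60
f 70 58 71
f 70 71 60
f 71 58 72
f 71 72 60
f 72 58 73
f 72 73 60
f 73 58 59
f 73 59 60



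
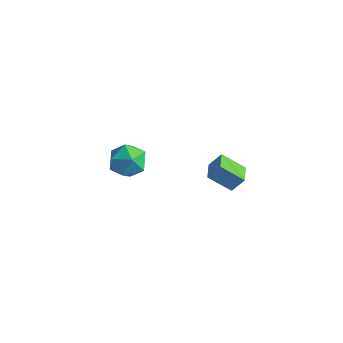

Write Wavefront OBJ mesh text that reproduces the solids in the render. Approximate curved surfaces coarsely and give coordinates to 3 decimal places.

v 2.91 0.658 -1.239
v 3.324 1.058 -0.496
v 3.857 1.234 -2.078
v 4.271 1.635 -1.335
v 3.529 -0.195 -1.125
v 3.943 0.206 -0.382
v 4.476 0.382 -1.964
v 4.89 0.782 -1.221
v -2.882 0.455 -3.683
v -2.344 1.371 -3.675
v -1.436 -0.391 -4.065
v -0.898 0.525 -4.057
v -1.281 0.127 -3.15
v -2.175 0.65 -2.914
v -1.605 0.33 -4.826
v -2.499 0.853 -4.59
v -1.555 1.294 -4.382
v -1.355 1.168 -3.346
v -2.425 -0.188 -4.394
v -2.225 -0.314 -3.358
f 2 4 1
f 5 2 1
f 1 4 3
f 3 5 1
f 2 8 4
f 6 2 5
f 6 8 2
f 4 8 3
f 7 5 3
f 3 8 7
f 7 6 5
f 8 6 7
f 9 20 14
f 9 14 10
f 9 10 16
f 9 16 19
f 9 19 20
f 10 14 18
f 14 20 13
f 20 19 11
f 19 16 15
f 16 10 17
f 12 18 13
f 12 13 11
f 12 11 15
f 12 15 17
f 12 17 18
f 13 18 14
f 11 13 20
f 15 11 19
f 17 15 16
f 18 17 10



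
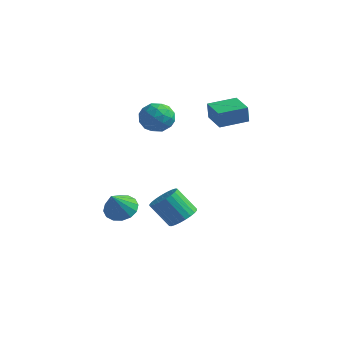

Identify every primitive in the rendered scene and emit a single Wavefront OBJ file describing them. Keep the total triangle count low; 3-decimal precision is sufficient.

v -0.48 1.283 2.935
v -0.097 0.802 3.939
v -0.983 -0.442 2.301
v -0.6 -0.923 3.305
v -1.561 -0.242 3.307
v -1.25 0.825 3.699
v 0.17 -0.465 2.541
v 0.481 0.602 2.933
v 0.304 -0.278 3.696
v -0.765 -0.14 4.169
v -0.315 0.5 2.071
v -1.384 0.638 2.544
v -0.244 1.194 3.493
v -0.836 -0.834 2.747
v -1.4 -0.433 2.748
v -1.175 -0.716 3.339
v -0.922 1.207 3.351
v -0.697 0.925 3.942
v -1.557 0.311 3.57
v -0.383 -0.565 2.298
v -0.158 -0.847 2.889
v 0.095 1.076 2.901
v 0.32 0.793 3.492
v 0.477 0.049 2.67
v 0.216 0.277 3.94
v -0.079 -0.737 3.568
v 0.373 -0.468 3.119
v 0.556 0.159 3.349
v -0.412 0.358 4.218
v -0.708 -0.656 3.846
v -1.272 -0.256 3.847
v -1.09 0.371 4.077
v -0.176 -0.277 4.076
v -0.372 1.016 2.394
v -0.668 0.002 2.022
v 0.01 -0.011 2.163
v 0.192 0.616 2.393
v -1.001 1.097 2.672
v -1.296 0.083 2.3
v -1.636 0.201 2.891
v -1.453 0.828 3.121
v -0.904 0.637 2.164
v -1.045 -2.752 -3.501
v -0.155 -2.199 -3.201
v -0.835 -3.928 -1.959
v -0.583 -1.938 -2.943
v -1.135 -1.894 -2.835
v -1.663 -2.081 -2.905
v -2.025 -2.448 -3.135
v -2.125 -2.896 -3.463
v -1.935 -3.305 -3.801
v -1.507 -3.567 -4.059
v -0.955 -3.61 -4.167
v -0.427 -3.424 -4.097
v -0.065 -3.057 -3.867
v 0.035 -2.609 -3.539
v 1.484 0.067 -4.734
v 2.193 0.485 -4.083
v 1.006 0.09 -2.535
v 0.296 -0.327 -3.186
v 1.966 0.813 -4.174
v 0.778 0.418 -2.626
v 1.664 1.028 -4.35
v 0.477 0.633 -2.802
v 1.336 1.096 -4.585
v 0.148 0.701 -3.037
v 1.029 1.008 -4.842
v -0.158 0.613 -3.295
v 0.792 0.776 -5.083
v -0.395 0.382 -3.536
v 0.661 0.437 -5.271
v -0.527 0.042 -3.723
v 0.654 0.041 -5.377
v -0.533 -0.354 -3.829
v 0.774 -0.35 -5.385
v -0.413 -0.745 -3.837
v 1.002 -0.678 -5.294
v -0.186 -1.073 -3.746
v 1.303 -0.893 -5.118
v 0.116 -1.288 -3.57
v 1.632 -0.961 -4.883
v 0.444 -1.356 -3.335
v 1.938 -0.873 -4.625
v 0.751 -1.268 -3.078
v 2.175 -0.642 -4.384
v 0.988 -1.036 -2.837
v 2.307 -0.302 -4.197
v 1.119 -0.697 -2.649
v 2.313 0.094 -4.091
v 1.126 -0.301 -2.543
v 2 1.903 3.175
v 2.01 1.744 4.354
v 3.018 3.482 3.38
v 3.028 3.323 4.559
v 3.432 0.997 3.041
v 3.442 0.838 4.22
v 4.45 2.576 3.246
v 4.46 2.417 4.425
f 1 38 17
f 38 12 41
f 17 41 6
f 38 41 17
f 1 17 13
f 17 6 18
f 13 18 2
f 17 18 13
f 1 13 22
f 13 2 23
f 22 23 8
f 13 23 22
f 1 22 34
f 22 8 37
f 34 37 11
f 22 37 34
f 1 34 38
f 34 11 42
f 38 42 12
f 34 42 38
f 2 18 29
f 18 6 32
f 29 32 10
f 18 32 29
f 6 41 19
f 41 12 40
f 19 40 5
f 41 40 19
f 12 42 39
f 42 11 35
f 39 35 3
f 42 35 39
f 11 37 36
f 37 8 24
f 36 24 7
f 37 24 36
f 8 23 28
f 23 2 25
f 28 25 9
f 23 25 28
f 4 30 16
f 30 10 31
f 16 31 5
f 30 31 16
f 4 16 14
f 16 5 15
f 14 15 3
f 16 15 14
f 4 14 21
f 14 3 20
f 21 20 7
f 14 20 21
f 4 21 26
f 21 7 27
f 26 27 9
f 21 27 26
f 4 26 30
f 26 9 33
f 30 33 10
f 26 33 30
f 5 31 19
f 31 10 32
f 19 32 6
f 31 32 19
f 3 15 39
f 15 5 40
f 39 40 12
f 15 40 39
f 7 20 36
f 20 3 35
f 36 35 11
f 20 35 36
f 9 27 28
f 27 7 24
f 28 24 8
f 27 24 28
f 10 33 29
f 33 9 25
f 29 25 2
f 33 25 29
f 44 43 46
f 44 46 45
f 46 43 47
f 46 47 45
f 47 43 48
f 47 48 45
f 48 43 49
f 48 49 45
f 49 43 50
f 49 50 45
f 50 43 51
f 50 51 45
f 51 43 52
f 51 52 45
f 52 43 53
f 52 53 45
f 53 43 54
f 53 54 45
f 54 43 55
f 54 55 45
f 55 43 56
f 55 56 45
f 56 43 44
f 56 44 45
f 58 57 61
f 58 61 59
f 59 61 62
f 59 62 60
f 61 57 63
f 61 63 62
f 62 63 64
f 62 64 60
f 63 57 65
f 63 65 64
f 64 65 66
f 64 66 60
f 65 57 67
f 65 67 66
f 66 67 68
f 66 68 60
f 67 57 69
f 67 69 68
f 68 69 70
f 68 70 60
f 69 57 71
f 69 71 70
f 70 71 72
f 70 72 60
f 71 57 73
f 71 73 72
f 72 73 74
f 72 74 60
f 73 57 75
f 73 75 74
f 74 75 76
f 74 76 60
f 75 57 77
f 75 77 76
f 76 77 78
f 76 78 60
f 77 57 79
f 77 79 78
f 78 79 80
f 78 80 60
f 79 57 81
f 79 81 80
f 80 81 82
f 80 82 60
f 81 57 83
f 81 83 82
f 82 83 84
f 82 84 60
f 83 57 85
f 83 85 84
f 84 85 86
f 84 86 60
f 85 57 87
f 85 87 86
f 86 87 88
f 86 88 60
f 87 57 89
f 87 89 88
f 88 89 90
f 88 90 60
f 89 57 58
f 89 58 90
f 90 58 59
f 90 59 60
f 92 94 91
f 95 92 91
f 91 94 93
f 93 95 91
f 92 98 94
f 96 92 95
f 96 98 92
f 94 98 93
f 97 95 93
f 93 98 97
f 97 96 95
f 98 96 97



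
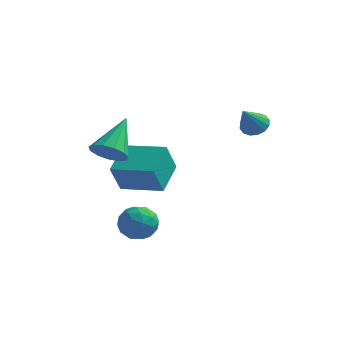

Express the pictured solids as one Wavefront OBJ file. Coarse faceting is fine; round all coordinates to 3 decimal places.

v -2.004 0.799 0.688
v -1.59 0.339 1.225
v -1.856 2.361 1.912
v -1.274 0.528 0.945
v -1.191 0.804 0.584
v -1.365 1.078 0.255
v -1.743 1.264 0.064
v -2.203 1.302 0.071
v -2.6 1.181 0.274
v -2.808 0.938 0.608
v -2.761 0.652 0.967
v -2.473 0.412 1.238
v -2.036 0.295 1.334
v -2.362 2.955 -2.414
v -2.586 2.402 -1.081
v -2.352 4.479 -1.781
v -2.576 3.926 -0.448
v -0.504 2.834 -2.152
v -0.728 2.281 -0.819
v -0.494 4.358 -1.519
v -0.718 3.805 -0.186
v 3.014 3.415 1.838
v 3.352 3.783 2.205
v 2.786 2.565 2.902
v 3.052 3.894 2.229
v 2.742 3.877 2.149
v 2.505 3.736 1.985
v 2.404 3.508 1.782
v 2.467 3.256 1.594
v 2.677 3.046 1.471
v 2.977 2.935 1.447
v 3.287 2.952 1.528
v 3.524 3.094 1.691
v 3.625 3.321 1.894
v 3.562 3.573 2.082
v -0.524 0.46 -1.972
v 0.222 0.21 -2.296
v -1.082 -0.75 -2.324
v -0.336 -1 -2.648
v -0.424 -0.905 -1.807
v -0.079 -0.157 -1.589
v -0.781 -0.383 -3.031
v -0.436 0.365 -2.813
v 0.064 -0.311 -2.951
v 0.285 -0.633 -2.194
v -1.145 0.093 -2.426
v -0.924 -0.229 -1.669
v -0.102 0.441 -2.103
v -0.758 -0.981 -2.517
v -0.81 -0.925 -2.022
v -0.371 -1.072 -2.213
v -0.279 0.226 -1.687
v 0.16 0.079 -1.878
v -0.22 -0.576 -1.59
v -1.02 -0.619 -2.742
v -0.581 -0.766 -2.933
v -0.489 0.532 -2.407
v -0.05 0.385 -2.598
v -0.64 0.036 -3.03
v 0.244 -0.012 -2.679
v -0.084 -0.723 -2.886
v -0.346 -0.361 -3.111
v -0.144 0.079 -2.983
v 0.373 -0.201 -2.234
v 0.046 -0.913 -2.441
v -0.006 -0.857 -1.946
v 0.197 -0.417 -1.818
v 0.28 -0.508 -2.619
v -0.906 0.373 -2.179
v -1.233 -0.339 -2.386
v -1.057 -0.123 -2.802
v -0.854 0.317 -2.674
v -0.776 0.183 -1.734
v -1.104 -0.528 -1.941
v -0.716 -0.619 -1.637
v -0.514 -0.179 -1.509
v -1.14 -0.032 -2.001
f 2 1 4
f 2 4 3
f 4 1 5
f 4 5 3
f 5 1 6
f 5 6 3
f 6 1 7
f 6 7 3
f 7 1 8
f 7 8 3
f 8 1 9
f 8 9 3
f 9 1 10
f 9 10 3
f 10 1 11
f 10 11 3
f 11 1 12
f 11 12 3
f 12 1 13
f 12 13 3
f 13 1 2
f 13 2 3
f 15 17 14
f 18 15 14
f 14 17 16
f 16 18 14
f 15 21 17
f 19 15 18
f 19 21 15
f 17 21 16
f 20 18 16
f 16 21 20
f 20 19 18
f 21 19 20
f 23 22 25
f 23 25 24
f 25 22 26
f 25 26 24
f 26 22 27
f 26 27 24
f 27 22 28
f 27 28 24
f 28 22 29
f 28 29 24
f 29 22 30
f 29 30 24
f 30 22 31
f 30 31 24
f 31 22 32
f 31 32 24
f 32 22 33
f 32 33 24
f 33 22 34
f 33 34 24
f 34 22 35
f 34 35 24
f 35 22 23
f 35 23 24
f 36 73 52
f 73 47 76
f 52 76 41
f 73 76 52
f 36 52 48
f 52 41 53
f 48 53 37
f 52 53 48
f 36 48 57
f 48 37 58
f 57 58 43
f 48 58 57
f 36 57 69
f 57 43 72
f 69 72 46
f 57 72 69
f 36 69 73
f 69 46 77
f 73 77 47
f 69 77 73
f 37 53 64
f 53 41 67
f 64 67 45
f 53 67 64
f 41 76 54
f 76 47 75
f 54 75 40
f 76 75 54
f 47 77 74
f 77 46 70
f 74 70 38
f 77 70 74
f 46 72 71
f 72 43 59
f 71 59 42
f 72 59 71
f 43 58 63
f 58 37 60
f 63 60 44
f 58 60 63
f 39 65 51
f 65 45 66
f 51 66 40
f 65 66 51
f 39 51 49
f 51 40 50
f 49 50 38
f 51 50 49
f 39 49 56
f 49 38 55
f 56 55 42
f 49 55 56
f 39 56 61
f 56 42 62
f 61 62 44
f 56 62 61
f 39 61 65
f 61 44 68
f 65 68 45
f 61 68 65
f 40 66 54
f 66 45 67
f 54 67 41
f 66 67 54
f 38 50 74
f 50 40 75
f 74 75 47
f 50 75 74
f 42 55 71
f 55 38 70
f 71 70 46
f 55 70 71
f 44 62 63
f 62 42 59
f 63 59 43
f 62 59 63
f 45 68 64
f 68 44 60
f 64 60 37
f 68 60 64



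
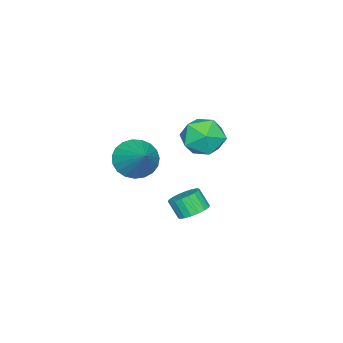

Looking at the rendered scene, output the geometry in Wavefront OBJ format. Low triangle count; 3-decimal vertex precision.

v -1.583 1.641 3.527
v -0.989 1.833 2.578
v -0.131 0.787 4.262
v 0.463 0.979 3.313
v 0.183 1.845 3.993
v -0.714 2.372 3.539
v -0.406 0.248 3.301
v -1.303 0.775 2.847
v -0.262 0.972 2.439
v 0.102 1.959 2.866
v -1.222 0.661 3.974
v -0.858 1.648 4.401
v -1.799 0.219 -2.522
v -1.305 -0.306 -2.82
v -1.388 -0.885 -1.936
v -1.881 -0.359 -1.638
v -1.093 -0.086 -2.656
v -1.176 -0.664 -1.772
v -1.021 0.195 -2.465
v -1.104 -0.383 -1.581
v -1.103 0.481 -2.286
v -1.185 -0.098 -1.402
v -1.322 0.715 -2.153
v -1.405 0.136 -1.269
v -1.636 0.851 -2.094
v -1.719 0.272 -1.21
v -1.982 0.861 -2.119
v -2.065 0.283 -1.235
v -2.292 0.745 -2.224
v -2.375 0.166 -1.34
v -2.504 0.524 -2.388
v -2.587 -0.054 -1.504
v -2.576 0.243 -2.579
v -2.659 -0.335 -1.695
v -2.495 -0.042 -2.758
v -2.577 -0.621 -1.874
v -2.275 -0.276 -2.891
v -2.358 -0.855 -2.007
v -1.961 -0.412 -2.95
v -2.044 -0.991 -2.066
v -1.615 -0.423 -2.925
v -1.698 -1.001 -2.041
v -0.606 -2.07 0.935
v -0.007 -1.783 0.084
v 0.566 -0.87 2.165
v -0.327 -1.469 0.082
v -0.696 -1.258 0.229
v -1.049 -1.188 0.497
v -1.326 -1.27 0.841
v -1.478 -1.491 1.201
v -1.48 -1.811 1.516
v -1.33 -2.177 1.73
v -1.055 -2.524 1.806
v -0.703 -2.792 1.732
v -0.334 -2.936 1.52
v -0.012 -2.93 1.207
v 0.207 -2.775 0.847
v 0.286 -2.498 0.502
v 0.21 -2.147 0.232
f 1 12 6
f 1 6 2
f 1 2 8
f 1 8 11
f 1 11 12
f 2 6 10
f 6 12 5
f 12 11 3
f 11 8 7
f 8 2 9
f 4 10 5
f 4 5 3
f 4 3 7
f 4 7 9
f 4 9 10
f 5 10 6
f 3 5 12
f 7 3 11
f 9 7 8
f 10 9 2
f 14 13 17
f 14 17 15
f 15 17 18
f 15 18 16
f 17 13 19
f 17 19 18
f 18 19 20
f 18 20 16
f 19 13 21
f 19 21 20
f 20 21 22
f 20 22 16
f 21 13 23
f 21 23 22
f 22 23 24
f 22 24 16
f 23 13 25
f 23 25 24
f 24 25 26
f 24 26 16
f 25 13 27
f 25 27 26
f 26 27 28
f 26 28 16
f 27 13 29
f 27 29 28
f 28 29 30
f 28 30 16
f 29 13 31
f 29 31 30
f 30 31 32
f 30 32 16
f 31 13 33
f 31 33 32
f 32 33 34
f 32 34 16
f 33 13 35
f 33 35 34
f 34 35 36
f 34 36 16
f 35 13 37
f 35 37 36
f 36 37 38
f 36 38 16
f 37 13 39
f 37 39 38
f 38 39 40
f 38 40 16
f 39 13 41
f 39 41 40
f 40 41 42
f 40 42 16
f 41 13 14
f 41 14 42
f 42 14 15
f 42 15 16
f 44 43 46
f 44 46 45
f 46 43 47
f 46 47 45
f 47 43 48
f 47 48 45
f 48 43 49
f 48 49 45
f 49 43 50
f 49 50 45
f 50 43 51
f 50 51 45
f 51 43 52
f 51 52 45
f 52 43 53
f 52 53 45
f 53 43 54
f 53 54 45
f 54 43 55
f 54 55 45
f 55 43 56
f 55 56 45
f 56 43 57
f 56 57 45
f 57 43 58
f 57 58 45
f 58 43 59
f 58 59 45
f 59 43 44
f 59 44 45



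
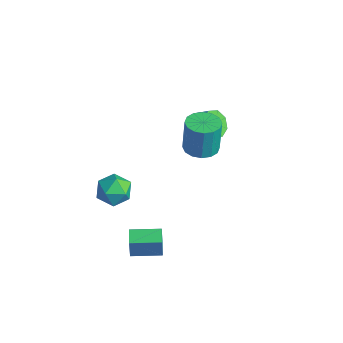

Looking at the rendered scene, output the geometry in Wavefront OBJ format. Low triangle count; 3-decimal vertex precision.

v 3.484 -4.834 -4.662
v 3.633 -4.974 -3.226
v 2.719 -4.321 -4.532
v 2.868 -4.462 -3.097
v 4.412 -3.458 -4.623
v 4.561 -3.599 -3.188
v 3.647 -2.946 -4.494
v 3.796 -3.086 -3.058
v -1.43 -3.311 -3.935
v -0.884 -2.4 -4.086
v -0.096 -3.96 -3.034
v 0.45 -3.049 -3.185
v -0.414 -3.057 -2.55
v -1.239 -2.656 -3.107
v 0.259 -3.704 -4.013
v -0.566 -3.303 -4.57
v 0.159 -2.643 -4.135
v -0.257 -2.243 -3.231
v -0.723 -4.117 -3.889
v -1.139 -3.717 -2.985
v -0.589 2.483 -1.416
v -0 1.911 -1.785
v 0.797 2.285 -1.094
v 0.209 2.857 -0.724
v -0.01 2.522 -2.104
v 0.787 2.896 -1.413
v -0.359 3.109 -2.02
v 0.438 3.484 -1.328
v -0.843 3.33 -1.582
v -0.045 3.705 -0.89
v -1.177 3.055 -1.046
v -0.38 3.429 -0.355
v -1.167 2.444 -0.727
v -0.37 2.818 -0.036
v -0.818 1.856 -0.812
v -0.021 2.231 -0.12
v -0.335 1.635 -1.25
v 0.463 2.01 -0.558
v 2.027 0.61 0.181
v 2.821 0.079 0.273
v 2.728 0.279 2.231
v 1.933 0.81 2.139
v 2.983 0.547 0.233
v 2.89 0.747 2.191
v 2.889 1.032 0.179
v 2.796 1.232 2.137
v 2.564 1.404 0.126
v 2.47 1.604 2.083
v 2.094 1.563 0.087
v 2.001 1.763 2.045
v 1.607 1.467 0.074
v 1.514 1.667 2.031
v 1.232 1.141 0.089
v 1.139 1.341 2.047
v 1.07 0.673 0.129
v 0.977 0.873 2.087
v 1.164 0.188 0.183
v 1.071 0.388 2.141
v 1.49 -0.184 0.237
v 1.396 0.016 2.194
v 1.959 -0.343 0.275
v 1.866 -0.143 2.233
v 2.446 -0.247 0.289
v 2.353 -0.047 2.246
f 2 4 1
f 5 2 1
f 1 4 3
f 3 5 1
f 2 8 4
f 6 2 5
f 6 8 2
f 4 8 3
f 7 5 3
f 3 8 7
f 7 6 5
f 8 6 7
f 9 20 14
f 9 14 10
f 9 10 16
f 9 16 19
f 9 19 20
f 10 14 18
f 14 20 13
f 20 19 11
f 19 16 15
f 16 10 17
f 12 18 13
f 12 13 11
f 12 11 15
f 12 15 17
f 12 17 18
f 13 18 14
f 11 13 20
f 15 11 19
f 17 15 16
f 18 17 10
f 22 21 25
f 22 25 23
f 23 25 26
f 23 26 24
f 25 21 27
f 25 27 26
f 26 27 28
f 26 28 24
f 27 21 29
f 27 29 28
f 28 29 30
f 28 30 24
f 29 21 31
f 29 31 30
f 30 31 32
f 30 32 24
f 31 21 33
f 31 33 32
f 32 33 34
f 32 34 24
f 33 21 35
f 33 35 34
f 34 35 36
f 34 36 24
f 35 21 37
f 35 37 36
f 36 37 38
f 36 38 24
f 37 21 22
f 37 22 38
f 38 22 23
f 38 23 24
f 40 39 43
f 40 43 41
f 41 43 44
f 41 44 42
f 43 39 45
f 43 45 44
f 44 45 46
f 44 46 42
f 45 39 47
f 45 47 46
f 46 47 48
f 46 48 42
f 47 39 49
f 47 49 48
f 48 49 50
f 48 50 42
f 49 39 51
f 49 51 50
f 50 51 52
f 50 52 42
f 51 39 53
f 51 53 52
f 52 53 54
f 52 54 42
f 53 39 55
f 53 55 54
f 54 55 56
f 54 56 42
f 55 39 57
f 55 57 56
f 56 57 58
f 56 58 42
f 57 39 59
f 57 59 58
f 58 59 60
f 58 60 42
f 59 39 61
f 59 61 60
f 60 61 62
f 60 62 42
f 61 39 63
f 61 63 62
f 62 63 64
f 62 64 42
f 63 39 40
f 63 40 64
f 64 40 41
f 64 41 42



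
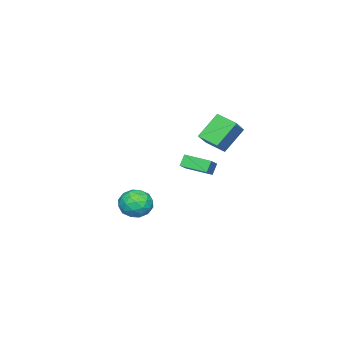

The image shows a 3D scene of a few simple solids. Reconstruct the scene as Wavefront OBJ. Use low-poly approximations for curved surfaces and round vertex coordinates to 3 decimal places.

v -3.437 1.206 1.065
v -2.127 1.548 1.839
v -3.699 2.822 0.794
v -2.389 3.164 1.569
v -2.991 1.156 0.331
v -1.681 1.498 1.106
v -3.253 2.772 0.061
v -1.943 3.114 0.835
v -3.988 4.391 3.744
v -4.048 3.123 4.204
v -2.475 4.719 4.846
v -2.535 3.451 5.306
v -2.805 3.809 2.294
v -2.865 2.541 2.754
v -1.292 4.137 3.396
v -1.352 2.869 3.856
v -4.116 -2.193 -3.154
v -3.515 -1.373 -3.659
v -2.625 -3.267 -3.121
v -2.024 -2.447 -3.626
v -2.382 -2.311 -2.557
v -3.304 -1.648 -2.578
v -2.836 -2.992 -4.202
v -3.758 -2.329 -4.223
v -2.724 -1.867 -4.307
v -2.443 -1.446 -3.29
v -3.697 -3.194 -3.49
v -3.416 -2.773 -2.473
v -3.946 -1.689 -3.409
v -2.194 -2.951 -3.371
v -2.404 -2.871 -2.742
v -2.051 -2.389 -3.039
v -3.822 -1.851 -2.774
v -3.469 -1.369 -3.071
v -2.803 -1.92 -2.423
v -2.671 -3.271 -3.709
v -2.318 -2.789 -4.006
v -4.089 -2.251 -3.741
v -3.736 -1.769 -4.038
v -3.337 -2.72 -4.357
v -3.128 -1.497 -4.087
v -2.251 -2.128 -4.068
v -2.729 -2.449 -4.407
v -3.271 -2.059 -4.419
v -2.963 -1.25 -3.49
v -2.087 -1.881 -3.47
v -2.297 -1.801 -2.842
v -2.839 -1.411 -2.854
v -2.498 -1.54 -3.87
v -4.053 -2.759 -3.31
v -3.177 -3.39 -3.29
v -3.301 -3.229 -3.926
v -3.843 -2.839 -3.938
v -3.889 -2.512 -2.712
v -3.012 -3.143 -2.693
v -2.869 -2.581 -2.361
v -3.411 -2.191 -2.373
v -3.642 -3.1 -2.91
f 2 4 1
f 5 2 1
f 1 4 3
f 3 5 1
f 2 8 4
f 6 2 5
f 6 8 2
f 4 8 3
f 7 5 3
f 3 8 7
f 7 6 5
f 8 6 7
f 10 12 9
f 13 10 9
f 9 12 11
f 11 13 9
f 10 16 12
f 14 10 13
f 14 16 10
f 12 16 11
f 15 13 11
f 11 16 15
f 15 14 13
f 16 14 15
f 17 54 33
f 54 28 57
f 33 57 22
f 54 57 33
f 17 33 29
f 33 22 34
f 29 34 18
f 33 34 29
f 17 29 38
f 29 18 39
f 38 39 24
f 29 39 38
f 17 38 50
f 38 24 53
f 50 53 27
f 38 53 50
f 17 50 54
f 50 27 58
f 54 58 28
f 50 58 54
f 18 34 45
f 34 22 48
f 45 48 26
f 34 48 45
f 22 57 35
f 57 28 56
f 35 56 21
f 57 56 35
f 28 58 55
f 58 27 51
f 55 51 19
f 58 51 55
f 27 53 52
f 53 24 40
f 52 40 23
f 53 40 52
f 24 39 44
f 39 18 41
f 44 41 25
f 39 41 44
f 20 46 32
f 46 26 47
f 32 47 21
f 46 47 32
f 20 32 30
f 32 21 31
f 30 31 19
f 32 31 30
f 20 30 37
f 30 19 36
f 37 36 23
f 30 36 37
f 20 37 42
f 37 23 43
f 42 43 25
f 37 43 42
f 20 42 46
f 42 25 49
f 46 49 26
f 42 49 46
f 21 47 35
f 47 26 48
f 35 48 22
f 47 48 35
f 19 31 55
f 31 21 56
f 55 56 28
f 31 56 55
f 23 36 52
f 36 19 51
f 52 51 27
f 36 51 52
f 25 43 44
f 43 23 40
f 44 40 24
f 43 40 44
f 26 49 45
f 49 25 41
f 45 41 18
f 49 41 45



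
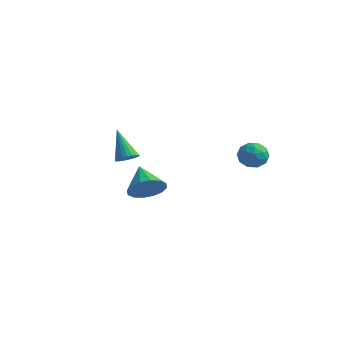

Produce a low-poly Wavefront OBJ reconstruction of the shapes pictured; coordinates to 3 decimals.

v 3.573 1.003 0.966
v 3.935 0.867 0.327
v 3.285 -0.167 1.053
v 3.647 -0.303 0.414
v 4.029 -0.113 1.027
v 4.207 0.61 0.973
v 3.013 0.09 0.407
v 3.191 0.813 0.353
v 3.589 0.303 -0.018
v 4.217 0.177 0.365
v 3.003 0.523 1.015
v 3.631 0.397 1.398
v 3.779 1.038 0.639
v 3.441 -0.338 0.741
v 3.666 -0.226 1.101
v 3.878 -0.306 0.726
v 3.939 0.887 1.019
v 4.152 0.806 0.643
v 4.207 0.23 1.054
v 3.068 -0.106 0.737
v 3.281 -0.187 0.361
v 3.342 1.006 0.654
v 3.554 0.926 0.279
v 3.013 0.47 0.326
v 3.788 0.626 0.061
v 3.619 -0.062 0.112
v 3.247 0.17 0.107
v 3.351 0.595 0.076
v 4.158 0.552 0.286
v 3.989 -0.136 0.337
v 4.213 -0.024 0.697
v 4.318 0.401 0.665
v 3.954 0.22 0.083
v 3.231 0.836 1.043
v 3.062 0.148 1.094
v 2.902 0.299 0.715
v 3.007 0.724 0.683
v 3.601 0.762 1.268
v 3.432 0.074 1.319
v 3.869 0.105 1.304
v 3.973 0.53 1.273
v 3.266 0.48 1.297
v 0.259 -2.837 -1.225
v 0.765 -2.08 -1.241
v -0.779 -2.123 -0.355
v 0.478 -2.043 -1.613
v 0.133 -2.219 -1.881
v -0.179 -2.56 -1.973
v -0.373 -2.975 -1.865
v -0.398 -3.353 -1.585
v -0.247 -3.593 -1.209
v 0.039 -3.63 -0.836
v 0.384 -3.454 -0.569
v 0.696 -3.113 -0.476
v 0.891 -2.698 -0.585
v 0.916 -2.32 -0.865
v -2.113 -1.371 -0.465
v -1.672 -1.546 -0.13
v -3.047 -0.989 0.965
v -1.623 -1.312 -0.16
v -1.658 -1.088 -0.243
v -1.771 -0.913 -0.364
v -1.944 -0.818 -0.502
v -2.146 -0.818 -0.634
v -2.342 -0.913 -0.737
v -2.499 -1.088 -0.793
v -2.588 -1.312 -0.791
v -2.596 -1.546 -0.734
v -2.52 -1.75 -0.63
v -2.374 -1.888 -0.497
v -2.182 -1.937 -0.359
v -1.979 -1.888 -0.239
v -1.798 -1.75 -0.158
f 1 38 17
f 38 12 41
f 17 41 6
f 38 41 17
f 1 17 13
f 17 6 18
f 13 18 2
f 17 18 13
f 1 13 22
f 13 2 23
f 22 23 8
f 13 23 22
f 1 22 34
f 22 8 37
f 34 37 11
f 22 37 34
f 1 34 38
f 34 11 42
f 38 42 12
f 34 42 38
f 2 18 29
f 18 6 32
f 29 32 10
f 18 32 29
f 6 41 19
f 41 12 40
f 19 40 5
f 41 40 19
f 12 42 39
f 42 11 35
f 39 35 3
f 42 35 39
f 11 37 36
f 37 8 24
f 36 24 7
f 37 24 36
f 8 23 28
f 23 2 25
f 28 25 9
f 23 25 28
f 4 30 16
f 30 10 31
f 16 31 5
f 30 31 16
f 4 16 14
f 16 5 15
f 14 15 3
f 16 15 14
f 4 14 21
f 14 3 20
f 21 20 7
f 14 20 21
f 4 21 26
f 21 7 27
f 26 27 9
f 21 27 26
f 4 26 30
f 26 9 33
f 30 33 10
f 26 33 30
f 5 31 19
f 31 10 32
f 19 32 6
f 31 32 19
f 3 15 39
f 15 5 40
f 39 40 12
f 15 40 39
f 7 20 36
f 20 3 35
f 36 35 11
f 20 35 36
f 9 27 28
f 27 7 24
f 28 24 8
f 27 24 28
f 10 33 29
f 33 9 25
f 29 25 2
f 33 25 29
f 44 43 46
f 44 46 45
f 46 43 47
f 46 47 45
f 47 43 48
f 47 48 45
f 48 43 49
f 48 49 45
f 49 43 50
f 49 50 45
f 50 43 51
f 50 51 45
f 51 43 52
f 51 52 45
f 52 43 53
f 52 53 45
f 53 43 54
f 53 54 45
f 54 43 55
f 54 55 45
f 55 43 56
f 55 56 45
f 56 43 44
f 56 44 45
f 58 57 60
f 58 60 59
f 60 57 61
f 60 61 59
f 61 57 62
f 61 62 59
f 62 57 63
f 62 63 59
f 63 57 64
f 63 64 59
f 64 57 65
f 64 65 59
f 65 57 66
f 65 66 59
f 66 57 67
f 66 67 59
f 67 57 68
f 67 68 59
f 68 57 69
f 68 69 59
f 69 57 70
f 69 70 59
f 70 57 71
f 70 71 59
f 71 57 72
f 71 72 59
f 72 57 73
f 72 73 59
f 73 57 58
f 73 58 59



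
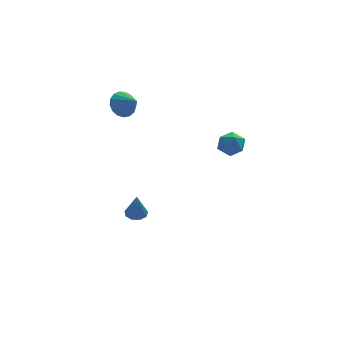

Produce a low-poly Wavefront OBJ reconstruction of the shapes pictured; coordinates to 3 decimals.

v -1.604 -0.312 -4.483
v -1.105 0.028 -4.399
v -1.636 -0.628 -3.017
v -1.447 0.263 -4.356
v -1.862 0.229 -4.372
v -2.157 -0.058 -4.44
v -2.193 -0.464 -4.528
v -1.954 -0.799 -4.595
v -1.551 -0.906 -4.61
v -1.173 -0.735 -4.565
v -0.997 -0.366 -4.482
v -1.99 0.739 3.115
v -1.441 1.291 3.37
v -1.45 -0.099 3.765
v -1.727 1.314 3.637
v -2.074 1.204 3.785
v -2.402 0.988 3.779
v -2.635 0.715 3.621
v -2.721 0.447 3.348
v -2.639 0.246 3.02
v -2.409 0.158 2.715
v -2.083 0.203 2.501
v -1.736 0.371 2.428
v -1.447 0.622 2.513
v -1.282 0.901 2.735
v -1.28 1.142 3.044
v 1.701 -3.773 2.103
v 2.085 -3.146 2.356
v 2.695 -4.494 2.384
v 3.079 -3.867 2.637
v 2.466 -4.135 3.035
v 1.852 -3.69 2.862
v 2.928 -3.95 1.878
v 2.314 -3.505 1.705
v 2.843 -3.255 2.218
v 2.558 -3.37 2.933
v 2.222 -4.27 1.807
v 1.937 -4.385 2.522
f 2 1 4
f 2 4 3
f 4 1 5
f 4 5 3
f 5 1 6
f 5 6 3
f 6 1 7
f 6 7 3
f 7 1 8
f 7 8 3
f 8 1 9
f 8 9 3
f 9 1 10
f 9 10 3
f 10 1 11
f 10 11 3
f 11 1 2
f 11 2 3
f 13 12 15
f 13 15 14
f 15 12 16
f 15 16 14
f 16 12 17
f 16 17 14
f 17 12 18
f 17 18 14
f 18 12 19
f 18 19 14
f 19 12 20
f 19 20 14
f 20 12 21
f 20 21 14
f 21 12 22
f 21 22 14
f 22 12 23
f 22 23 14
f 23 12 24
f 23 24 14
f 24 12 25
f 24 25 14
f 25 12 26
f 25 26 14
f 26 12 13
f 26 13 14
f 27 38 32
f 27 32 28
f 27 28 34
f 27 34 37
f 27 37 38
f 28 32 36
f 32 38 31
f 38 37 29
f 37 34 33
f 34 28 35
f 30 36 31
f 30 31 29
f 30 29 33
f 30 33 35
f 30 35 36
f 31 36 32
f 29 31 38
f 33 29 37
f 35 33 34
f 36 35 28

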